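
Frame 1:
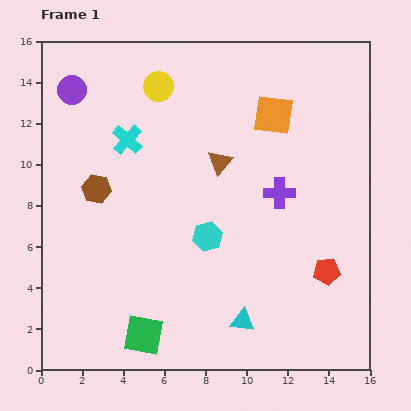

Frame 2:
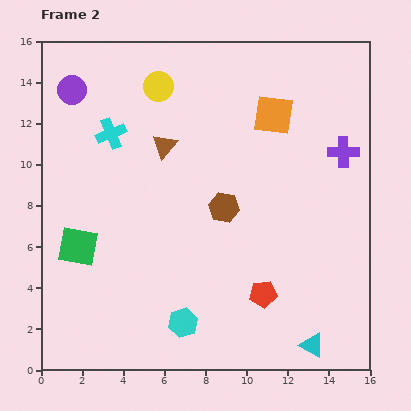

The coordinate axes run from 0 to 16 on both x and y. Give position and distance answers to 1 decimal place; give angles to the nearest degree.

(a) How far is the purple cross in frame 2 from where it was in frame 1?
3.7

The purple cross moved from (11.6, 8.6) to (14.7, 10.6), a distance of √(3.1² + 2.0²) ≈ 3.7.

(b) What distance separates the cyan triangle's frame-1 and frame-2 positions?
3.6

The cyan triangle moved from (9.8, 2.4) to (13.2, 1.2), a distance of √(3.4² + 1.2²) ≈ 3.6.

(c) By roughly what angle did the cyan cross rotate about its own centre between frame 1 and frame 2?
25° clockwise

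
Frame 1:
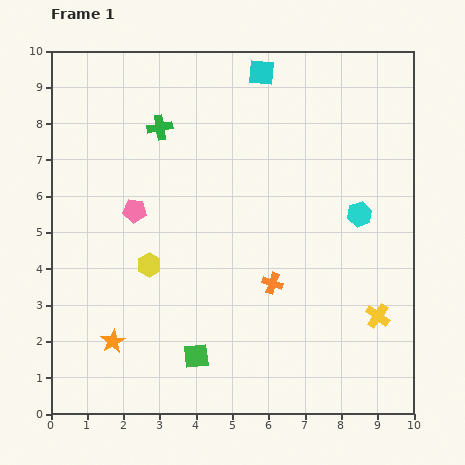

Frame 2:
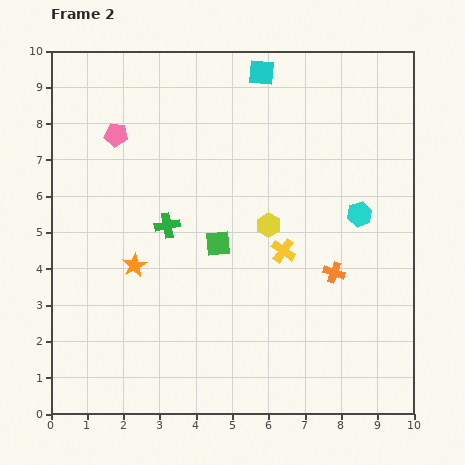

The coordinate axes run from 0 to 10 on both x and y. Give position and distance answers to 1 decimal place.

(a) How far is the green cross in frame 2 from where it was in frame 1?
2.7

The green cross moved from (3.0, 7.9) to (3.2, 5.2), a distance of √(0.2² + 2.7²) ≈ 2.7.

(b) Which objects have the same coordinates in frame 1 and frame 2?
the cyan hexagon, the cyan square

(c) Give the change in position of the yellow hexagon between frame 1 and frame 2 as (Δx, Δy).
(3.3, 1.1)

The yellow hexagon was at (2.7, 4.1) in frame 1 and (6.0, 5.2) in frame 2.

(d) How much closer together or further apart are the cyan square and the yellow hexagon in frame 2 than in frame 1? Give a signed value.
-1.9

Distance in frame 1: 6.1. Distance in frame 2: 4.2.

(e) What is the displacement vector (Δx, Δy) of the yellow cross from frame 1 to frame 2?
(-2.6, 1.8)

The yellow cross was at (9.0, 2.7) in frame 1 and (6.4, 4.5) in frame 2.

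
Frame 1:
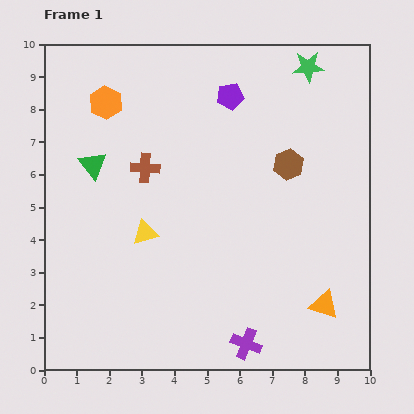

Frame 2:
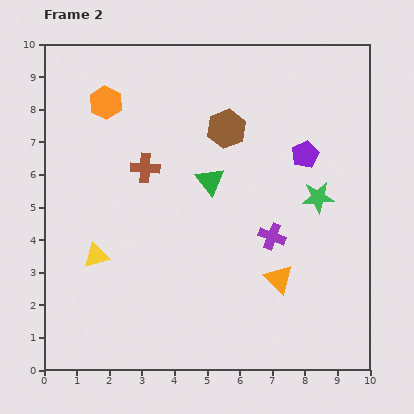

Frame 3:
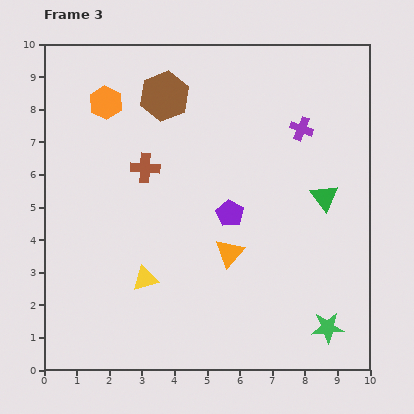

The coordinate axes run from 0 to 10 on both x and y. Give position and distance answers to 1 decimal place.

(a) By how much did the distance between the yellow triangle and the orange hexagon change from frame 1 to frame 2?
+0.5

Distance in frame 1: 4.2. Distance in frame 2: 4.7.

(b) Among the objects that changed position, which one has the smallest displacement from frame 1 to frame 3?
the yellow triangle

(moved 1.4)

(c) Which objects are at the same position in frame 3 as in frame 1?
the brown cross, the orange hexagon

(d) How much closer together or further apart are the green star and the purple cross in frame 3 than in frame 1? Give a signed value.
-2.5

Distance in frame 1: 8.7. Distance in frame 3: 6.2.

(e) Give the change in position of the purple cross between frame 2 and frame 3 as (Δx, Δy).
(0.9, 3.3)

The purple cross was at (7.0, 4.1) in frame 2 and (7.9, 7.4) in frame 3.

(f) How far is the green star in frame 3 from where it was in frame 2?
4.0

The green star moved from (8.4, 5.3) to (8.7, 1.3), a distance of √(0.3² + 4.0²) ≈ 4.0.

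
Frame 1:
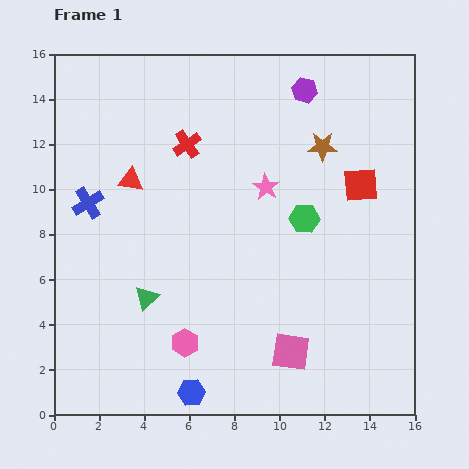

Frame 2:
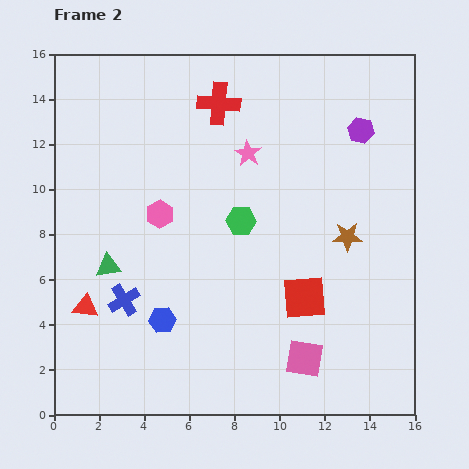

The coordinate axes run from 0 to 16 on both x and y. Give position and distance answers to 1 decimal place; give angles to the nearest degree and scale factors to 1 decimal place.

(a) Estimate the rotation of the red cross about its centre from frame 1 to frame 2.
39° clockwise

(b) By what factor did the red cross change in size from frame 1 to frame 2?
1.5×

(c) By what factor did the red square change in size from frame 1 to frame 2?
1.3×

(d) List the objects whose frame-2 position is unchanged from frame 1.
none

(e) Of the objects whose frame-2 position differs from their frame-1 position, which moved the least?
the pink square

(moved 0.7)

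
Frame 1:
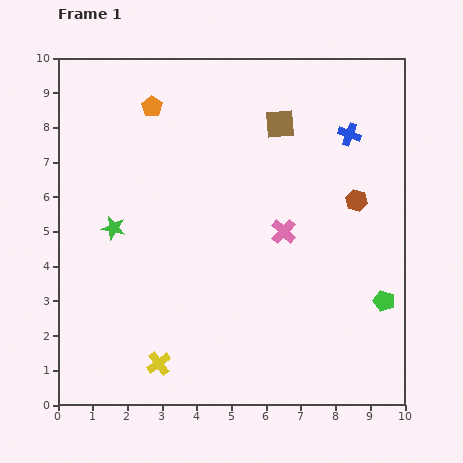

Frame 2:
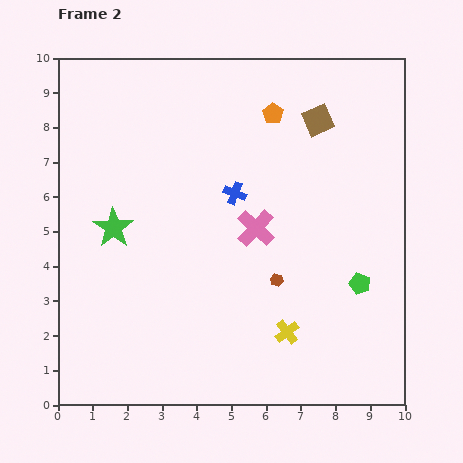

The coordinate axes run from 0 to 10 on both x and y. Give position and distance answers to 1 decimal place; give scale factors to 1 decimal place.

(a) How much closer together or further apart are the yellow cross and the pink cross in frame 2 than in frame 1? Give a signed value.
-2.1

Distance in frame 1: 5.2. Distance in frame 2: 3.1.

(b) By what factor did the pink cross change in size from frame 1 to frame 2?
1.5×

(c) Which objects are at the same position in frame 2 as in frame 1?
the green star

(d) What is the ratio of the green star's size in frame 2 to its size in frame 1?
1.7×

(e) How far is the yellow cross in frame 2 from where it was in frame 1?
3.8

The yellow cross moved from (2.9, 1.2) to (6.6, 2.1), a distance of √(3.7² + 0.9²) ≈ 3.8.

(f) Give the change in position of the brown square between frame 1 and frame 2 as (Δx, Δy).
(1.1, 0.1)

The brown square was at (6.4, 8.1) in frame 1 and (7.5, 8.2) in frame 2.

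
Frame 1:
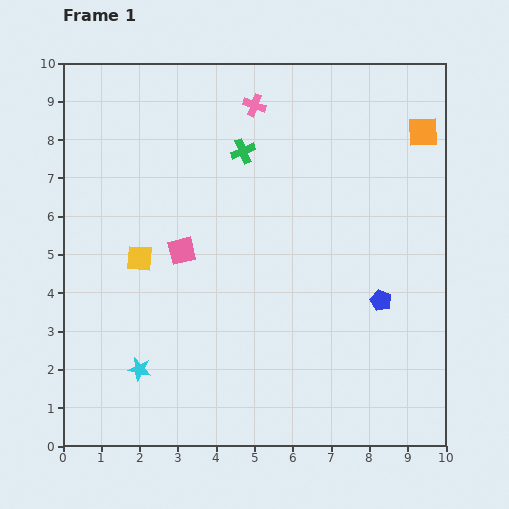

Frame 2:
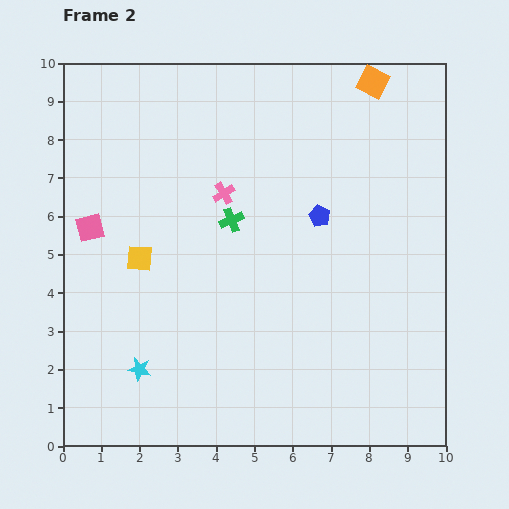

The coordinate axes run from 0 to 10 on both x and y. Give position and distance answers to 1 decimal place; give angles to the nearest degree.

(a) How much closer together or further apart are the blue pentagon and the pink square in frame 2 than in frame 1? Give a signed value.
+0.6

Distance in frame 1: 5.4. Distance in frame 2: 6.0.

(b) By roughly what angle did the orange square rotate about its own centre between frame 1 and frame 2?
30° clockwise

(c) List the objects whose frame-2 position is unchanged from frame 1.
the cyan star, the yellow square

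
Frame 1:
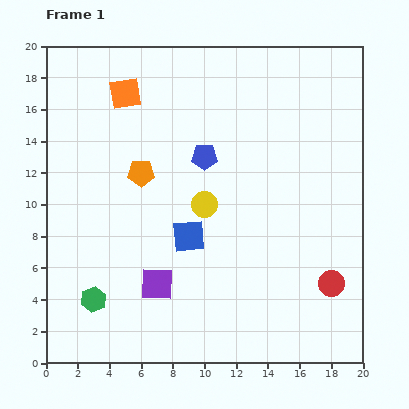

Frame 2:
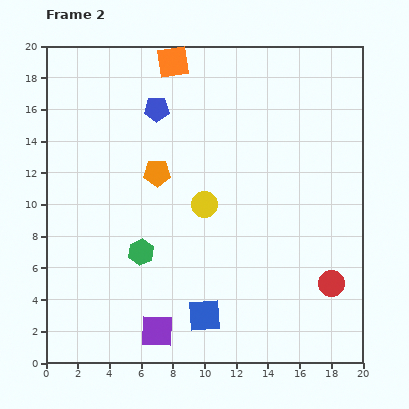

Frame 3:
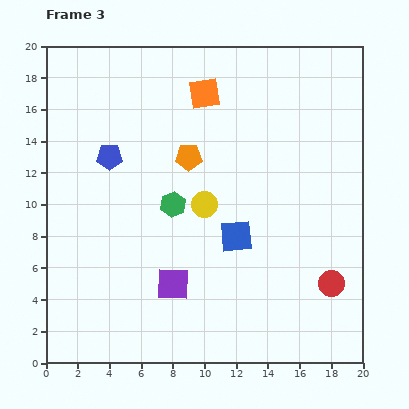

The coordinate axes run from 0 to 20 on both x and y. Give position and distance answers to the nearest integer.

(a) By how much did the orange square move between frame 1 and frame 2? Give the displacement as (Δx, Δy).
(3, 2)

The orange square was at (5, 17) in frame 1 and (8, 19) in frame 2.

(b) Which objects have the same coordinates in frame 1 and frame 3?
the red circle, the yellow circle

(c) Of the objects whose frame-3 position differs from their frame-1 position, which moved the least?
the purple square

(moved 1)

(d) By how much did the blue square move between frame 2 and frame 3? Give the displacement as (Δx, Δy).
(2, 5)

The blue square was at (10, 3) in frame 2 and (12, 8) in frame 3.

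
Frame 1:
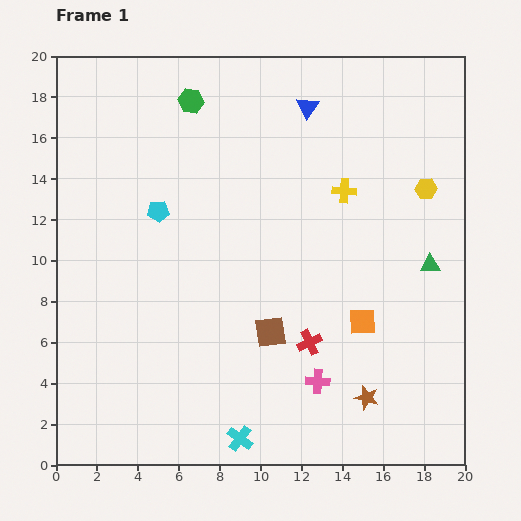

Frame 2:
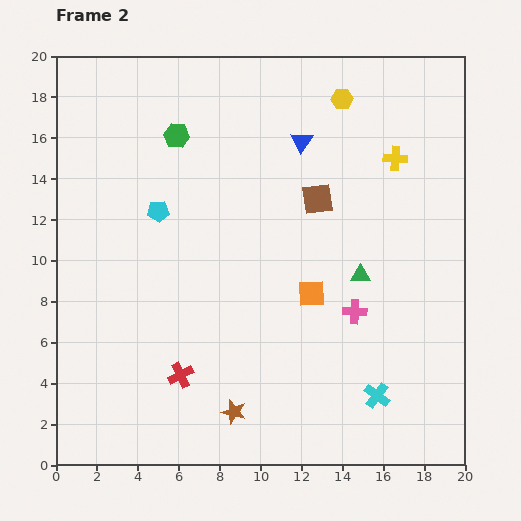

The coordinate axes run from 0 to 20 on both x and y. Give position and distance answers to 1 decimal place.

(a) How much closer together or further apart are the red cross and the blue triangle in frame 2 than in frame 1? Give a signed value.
+1.3

Distance in frame 1: 11.5. Distance in frame 2: 12.8.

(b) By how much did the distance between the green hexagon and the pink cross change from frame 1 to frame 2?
-2.8

Distance in frame 1: 15.0. Distance in frame 2: 12.2.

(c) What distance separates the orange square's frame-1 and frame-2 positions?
2.9

The orange square moved from (15.0, 7.0) to (12.5, 8.4), a distance of √(2.5² + 1.4²) ≈ 2.9.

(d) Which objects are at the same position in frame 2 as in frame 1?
the cyan pentagon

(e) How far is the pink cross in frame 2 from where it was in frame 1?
3.8

The pink cross moved from (12.8, 4.1) to (14.6, 7.5), a distance of √(1.8² + 3.4²) ≈ 3.8.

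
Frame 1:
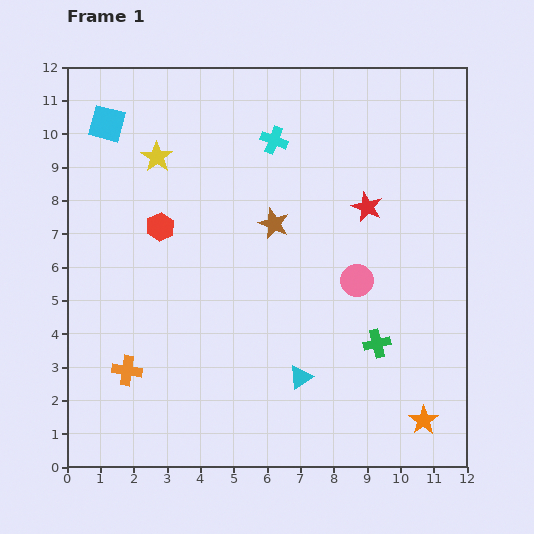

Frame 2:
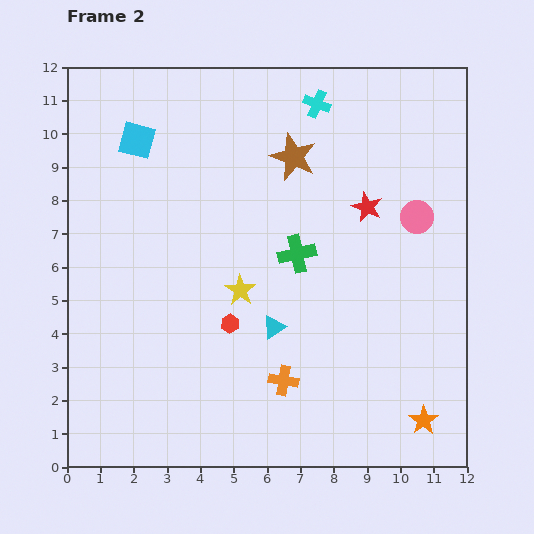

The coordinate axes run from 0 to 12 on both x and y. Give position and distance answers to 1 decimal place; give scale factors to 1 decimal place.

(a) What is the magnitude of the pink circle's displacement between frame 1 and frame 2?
2.6

The pink circle moved from (8.7, 5.6) to (10.5, 7.5), a distance of √(1.8² + 1.9²) ≈ 2.6.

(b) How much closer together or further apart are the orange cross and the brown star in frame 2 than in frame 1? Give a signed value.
+0.5

Distance in frame 1: 6.2. Distance in frame 2: 6.7.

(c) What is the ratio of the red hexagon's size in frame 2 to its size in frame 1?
0.7×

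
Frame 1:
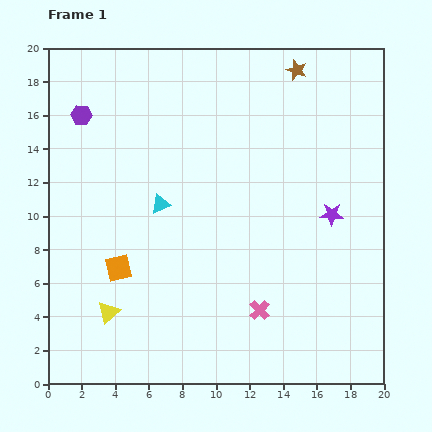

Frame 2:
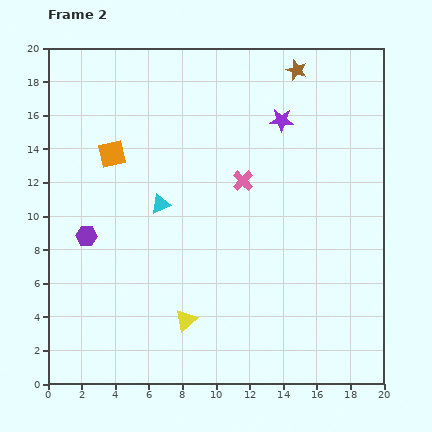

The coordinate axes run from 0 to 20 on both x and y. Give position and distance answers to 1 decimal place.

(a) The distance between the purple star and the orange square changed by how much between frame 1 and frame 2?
-2.8

Distance in frame 1: 13.1. Distance in frame 2: 10.3.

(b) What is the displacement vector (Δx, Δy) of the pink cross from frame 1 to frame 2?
(-1.0, 7.7)

The pink cross was at (12.6, 4.4) in frame 1 and (11.6, 12.1) in frame 2.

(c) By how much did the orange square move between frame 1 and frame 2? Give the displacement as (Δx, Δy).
(-0.4, 6.8)

The orange square was at (4.2, 6.9) in frame 1 and (3.8, 13.7) in frame 2.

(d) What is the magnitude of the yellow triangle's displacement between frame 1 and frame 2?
4.6

The yellow triangle moved from (3.6, 4.3) to (8.2, 3.8), a distance of √(4.6² + 0.5²) ≈ 4.6.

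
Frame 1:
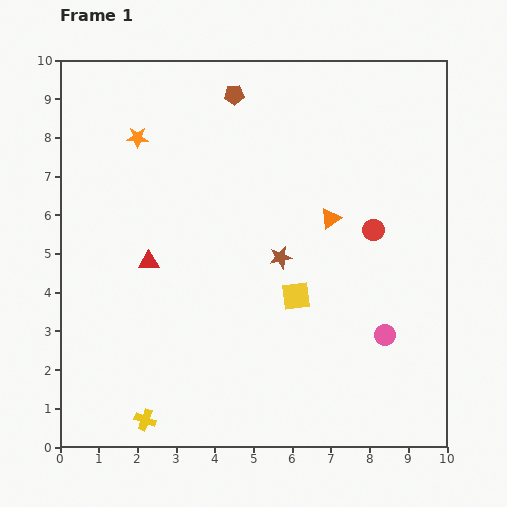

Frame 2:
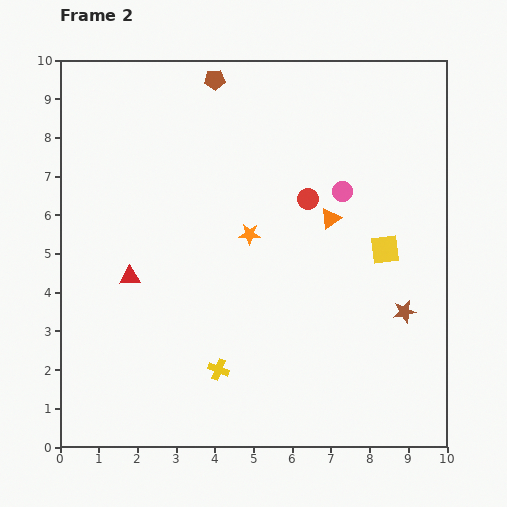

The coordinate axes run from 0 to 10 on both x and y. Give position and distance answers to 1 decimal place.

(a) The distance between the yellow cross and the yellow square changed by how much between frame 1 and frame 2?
+0.3

Distance in frame 1: 5.0. Distance in frame 2: 5.3.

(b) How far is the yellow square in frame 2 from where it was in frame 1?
2.6

The yellow square moved from (6.1, 3.9) to (8.4, 5.1), a distance of √(2.3² + 1.2²) ≈ 2.6.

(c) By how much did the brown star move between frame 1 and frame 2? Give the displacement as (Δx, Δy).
(3.2, -1.4)

The brown star was at (5.7, 4.9) in frame 1 and (8.9, 3.5) in frame 2.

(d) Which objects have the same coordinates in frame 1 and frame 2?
the orange triangle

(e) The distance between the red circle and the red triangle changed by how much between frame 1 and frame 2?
-0.9

Distance in frame 1: 5.9. Distance in frame 2: 5.0.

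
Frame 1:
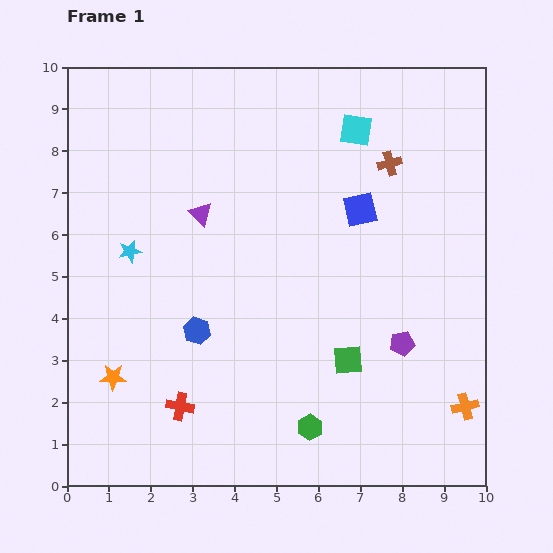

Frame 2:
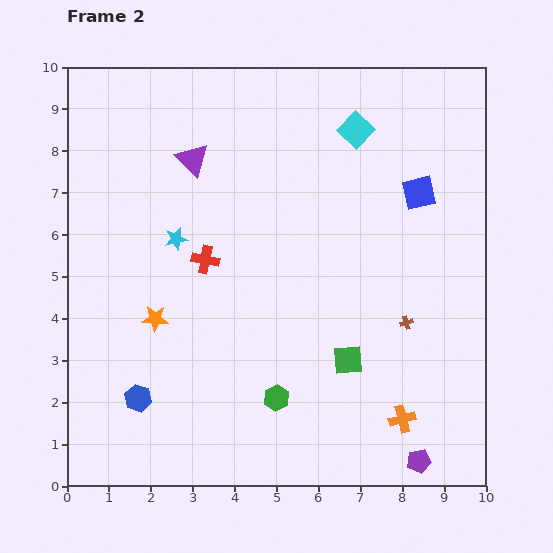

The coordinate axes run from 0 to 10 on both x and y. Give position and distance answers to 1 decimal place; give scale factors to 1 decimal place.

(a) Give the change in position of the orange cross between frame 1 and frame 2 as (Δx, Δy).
(-1.5, -0.3)

The orange cross was at (9.5, 1.9) in frame 1 and (8.0, 1.6) in frame 2.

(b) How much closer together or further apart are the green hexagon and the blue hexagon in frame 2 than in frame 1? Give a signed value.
-0.2

Distance in frame 1: 3.5. Distance in frame 2: 3.3.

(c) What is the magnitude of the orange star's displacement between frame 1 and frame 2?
1.7

The orange star moved from (1.1, 2.6) to (2.1, 4.0), a distance of √(1.0² + 1.4²) ≈ 1.7.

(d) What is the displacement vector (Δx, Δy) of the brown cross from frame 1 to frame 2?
(0.4, -3.8)

The brown cross was at (7.7, 7.7) in frame 1 and (8.1, 3.9) in frame 2.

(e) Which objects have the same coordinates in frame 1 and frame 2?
the green square, the cyan square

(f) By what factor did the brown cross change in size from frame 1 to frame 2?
0.6×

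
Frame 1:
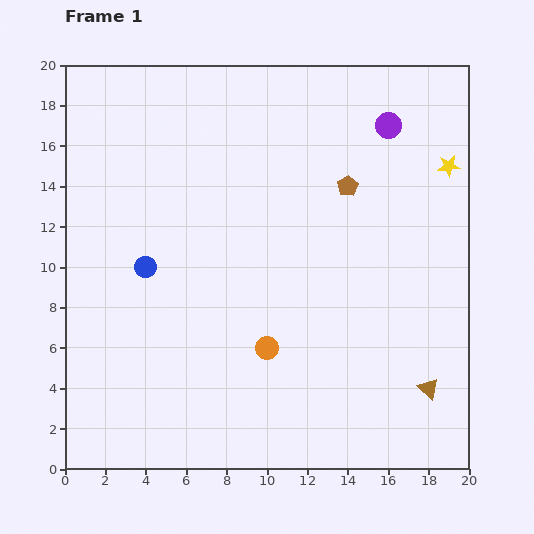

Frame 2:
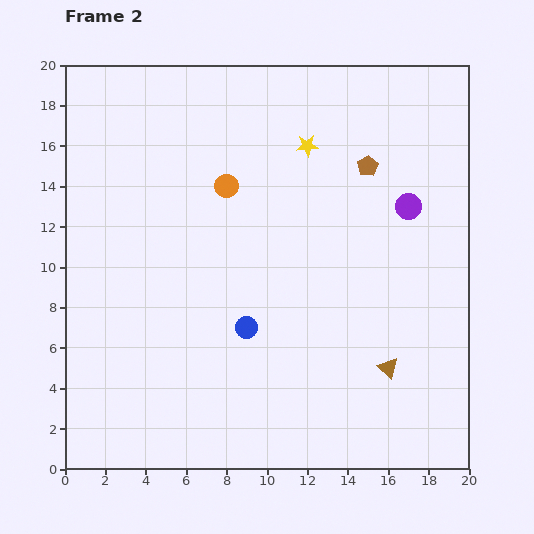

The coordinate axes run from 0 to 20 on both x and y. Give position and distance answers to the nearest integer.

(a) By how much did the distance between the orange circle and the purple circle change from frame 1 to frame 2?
-4

Distance in frame 1: 13. Distance in frame 2: 9.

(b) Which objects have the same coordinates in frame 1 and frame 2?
none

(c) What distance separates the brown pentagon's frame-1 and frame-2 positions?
1

The brown pentagon moved from (14, 14) to (15, 15), a distance of √(1² + 1²) ≈ 1.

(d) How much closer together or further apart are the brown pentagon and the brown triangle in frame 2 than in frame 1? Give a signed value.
-1

Distance in frame 1: 11. Distance in frame 2: 10.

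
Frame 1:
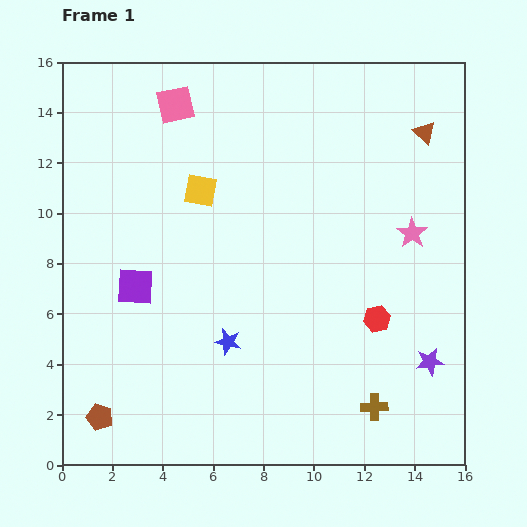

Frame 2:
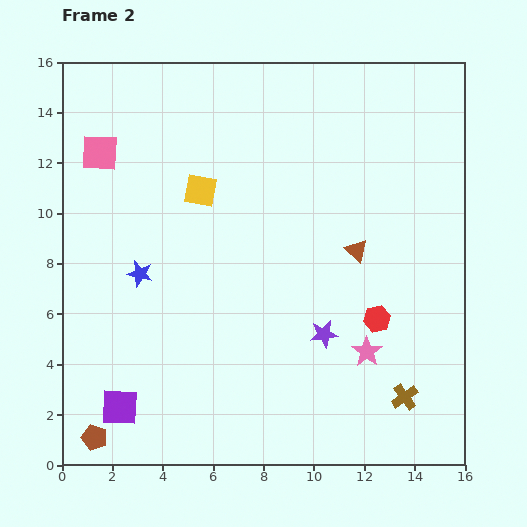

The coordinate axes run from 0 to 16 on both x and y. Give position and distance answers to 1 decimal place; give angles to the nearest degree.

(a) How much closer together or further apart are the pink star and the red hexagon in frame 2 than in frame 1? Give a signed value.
-2.3

Distance in frame 1: 3.7. Distance in frame 2: 1.4.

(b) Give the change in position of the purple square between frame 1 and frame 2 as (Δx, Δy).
(-0.6, -4.8)

The purple square was at (2.9, 7.1) in frame 1 and (2.3, 2.3) in frame 2.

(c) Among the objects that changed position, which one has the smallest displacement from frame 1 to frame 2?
the brown pentagon

(moved 0.8)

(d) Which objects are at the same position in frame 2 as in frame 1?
the red hexagon, the yellow square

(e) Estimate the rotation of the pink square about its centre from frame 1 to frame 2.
15° clockwise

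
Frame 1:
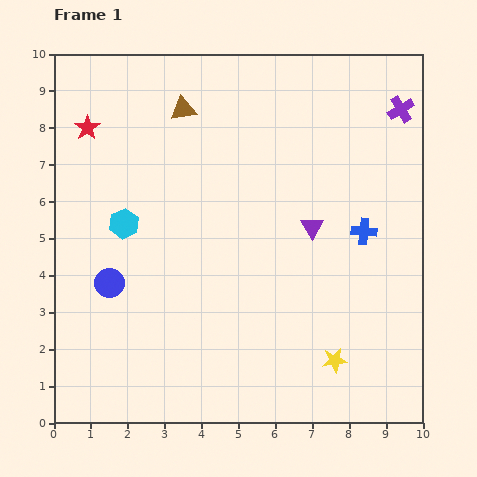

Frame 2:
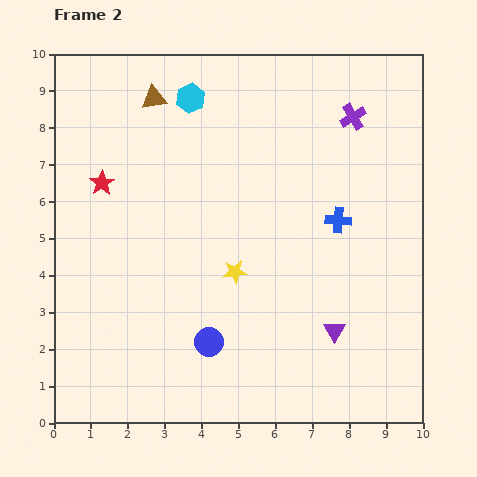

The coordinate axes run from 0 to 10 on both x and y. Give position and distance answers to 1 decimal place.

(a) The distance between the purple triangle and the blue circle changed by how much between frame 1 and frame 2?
-2.3

Distance in frame 1: 5.7. Distance in frame 2: 3.4.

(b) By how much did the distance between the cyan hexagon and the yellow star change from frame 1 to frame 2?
-1.9

Distance in frame 1: 6.8. Distance in frame 2: 4.9.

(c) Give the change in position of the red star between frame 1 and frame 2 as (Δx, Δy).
(0.4, -1.5)

The red star was at (0.9, 8.0) in frame 1 and (1.3, 6.5) in frame 2.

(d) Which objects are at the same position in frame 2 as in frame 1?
none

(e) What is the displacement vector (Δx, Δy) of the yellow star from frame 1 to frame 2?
(-2.7, 2.4)

The yellow star was at (7.6, 1.7) in frame 1 and (4.9, 4.1) in frame 2.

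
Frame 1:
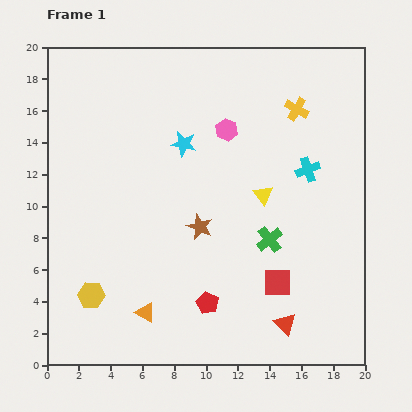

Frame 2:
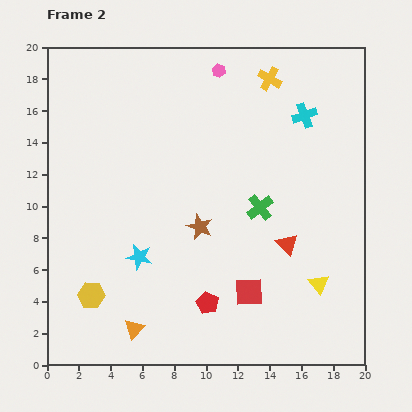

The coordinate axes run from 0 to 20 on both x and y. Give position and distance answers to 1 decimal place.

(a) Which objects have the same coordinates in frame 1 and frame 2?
the yellow hexagon, the brown star, the red pentagon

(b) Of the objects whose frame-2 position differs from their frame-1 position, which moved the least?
the orange triangle

(moved 1.2)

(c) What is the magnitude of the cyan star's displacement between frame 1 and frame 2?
7.6

The cyan star moved from (8.6, 13.9) to (5.8, 6.8), a distance of √(2.8² + 7.1²) ≈ 7.6.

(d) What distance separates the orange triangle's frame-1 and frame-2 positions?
1.2

The orange triangle moved from (6.2, 3.3) to (5.5, 2.3), a distance of √(0.7² + 1.0²) ≈ 1.2.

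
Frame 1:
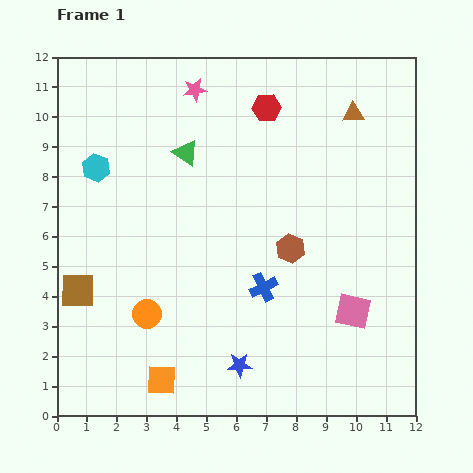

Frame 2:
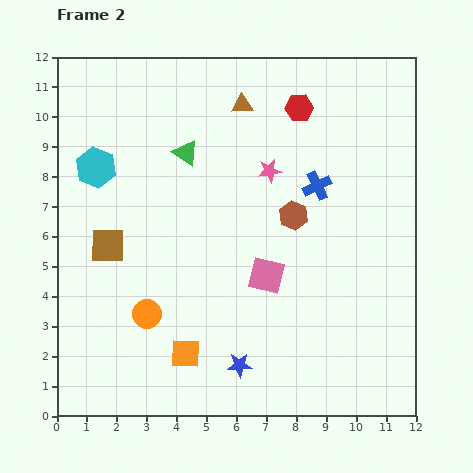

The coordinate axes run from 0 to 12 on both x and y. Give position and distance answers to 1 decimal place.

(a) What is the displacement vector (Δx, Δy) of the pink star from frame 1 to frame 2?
(2.5, -2.7)

The pink star was at (4.6, 10.9) in frame 1 and (7.1, 8.2) in frame 2.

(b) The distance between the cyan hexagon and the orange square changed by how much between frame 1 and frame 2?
-0.5

Distance in frame 1: 7.4. Distance in frame 2: 6.9.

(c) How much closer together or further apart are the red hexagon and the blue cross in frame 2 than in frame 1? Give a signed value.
-3.3

Distance in frame 1: 6.0. Distance in frame 2: 2.7.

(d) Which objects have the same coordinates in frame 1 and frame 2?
the blue star, the cyan hexagon, the green triangle, the orange circle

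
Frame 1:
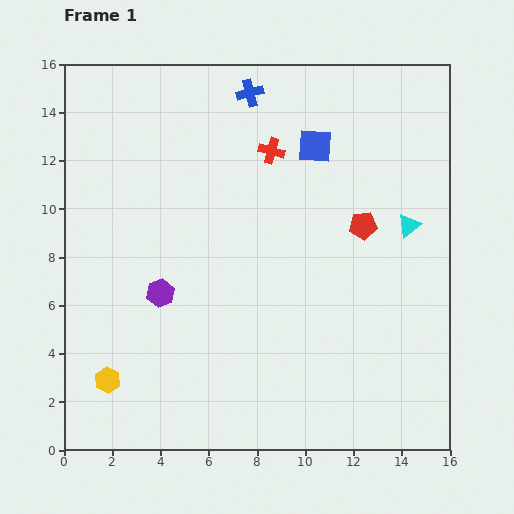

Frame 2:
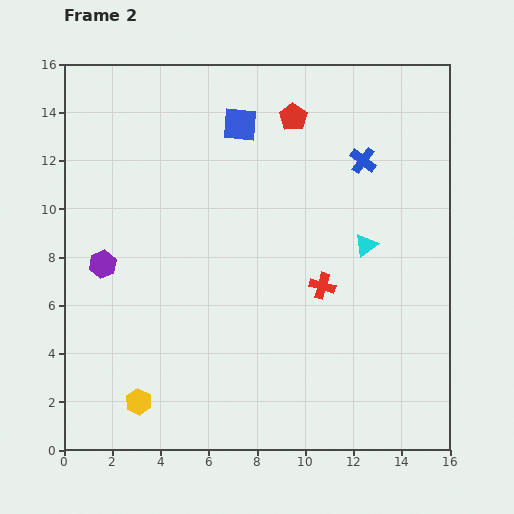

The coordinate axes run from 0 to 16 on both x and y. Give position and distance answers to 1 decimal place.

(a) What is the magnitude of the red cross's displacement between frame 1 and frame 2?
6.0

The red cross moved from (8.6, 12.4) to (10.7, 6.8), a distance of √(2.1² + 5.6²) ≈ 6.0.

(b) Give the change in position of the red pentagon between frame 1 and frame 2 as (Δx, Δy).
(-2.9, 4.5)

The red pentagon was at (12.4, 9.3) in frame 1 and (9.5, 13.8) in frame 2.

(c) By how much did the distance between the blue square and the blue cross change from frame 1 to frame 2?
+1.8

Distance in frame 1: 3.5. Distance in frame 2: 5.3.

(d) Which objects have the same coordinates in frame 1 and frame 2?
none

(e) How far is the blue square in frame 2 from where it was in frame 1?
3.2

The blue square moved from (10.4, 12.6) to (7.3, 13.5), a distance of √(3.1² + 0.9²) ≈ 3.2.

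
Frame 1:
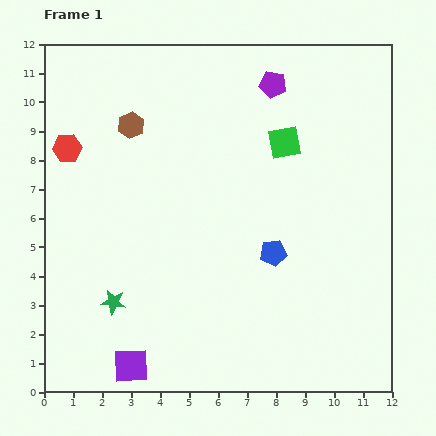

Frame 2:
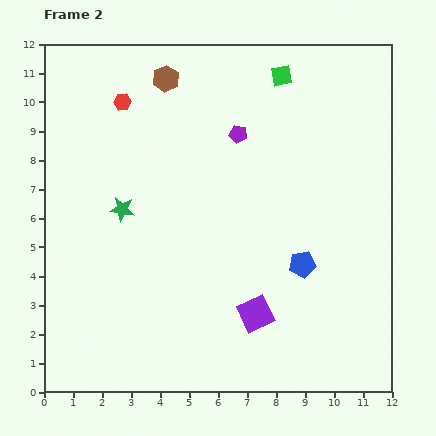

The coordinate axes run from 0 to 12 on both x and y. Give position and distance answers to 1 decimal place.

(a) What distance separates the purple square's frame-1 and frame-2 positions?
4.7

The purple square moved from (3.0, 0.9) to (7.3, 2.7), a distance of √(4.3² + 1.8²) ≈ 4.7.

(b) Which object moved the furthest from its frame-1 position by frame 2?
the purple square

(moved 4.7; next 3.2)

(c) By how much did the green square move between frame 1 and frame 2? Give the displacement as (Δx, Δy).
(-0.1, 2.3)

The green square was at (8.3, 8.6) in frame 1 and (8.2, 10.9) in frame 2.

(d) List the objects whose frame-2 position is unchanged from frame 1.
none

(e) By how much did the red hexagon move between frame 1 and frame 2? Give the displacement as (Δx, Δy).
(1.9, 1.6)

The red hexagon was at (0.8, 8.4) in frame 1 and (2.7, 10.0) in frame 2.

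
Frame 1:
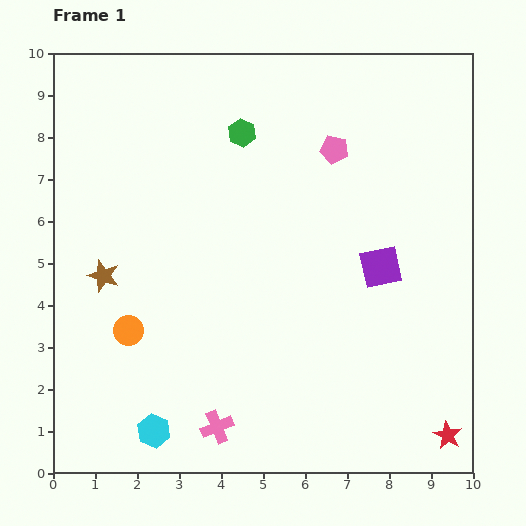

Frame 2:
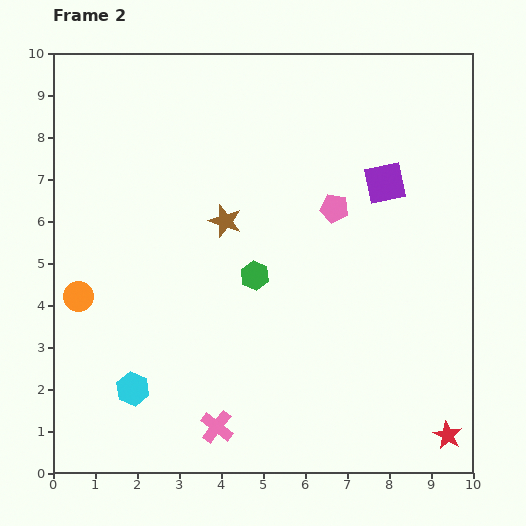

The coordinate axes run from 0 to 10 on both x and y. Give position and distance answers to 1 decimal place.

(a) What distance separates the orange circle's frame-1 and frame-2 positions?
1.4

The orange circle moved from (1.8, 3.4) to (0.6, 4.2), a distance of √(1.2² + 0.8²) ≈ 1.4.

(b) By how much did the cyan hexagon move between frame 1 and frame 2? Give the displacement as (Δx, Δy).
(-0.5, 1.0)

The cyan hexagon was at (2.4, 1.0) in frame 1 and (1.9, 2.0) in frame 2.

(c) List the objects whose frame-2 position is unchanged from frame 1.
the red star, the pink cross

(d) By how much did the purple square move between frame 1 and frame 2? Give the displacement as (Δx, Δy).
(0.1, 2.0)

The purple square was at (7.8, 4.9) in frame 1 and (7.9, 6.9) in frame 2.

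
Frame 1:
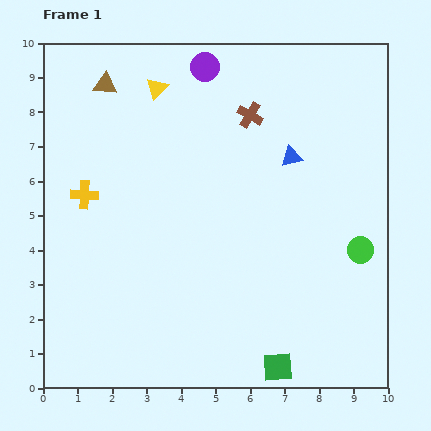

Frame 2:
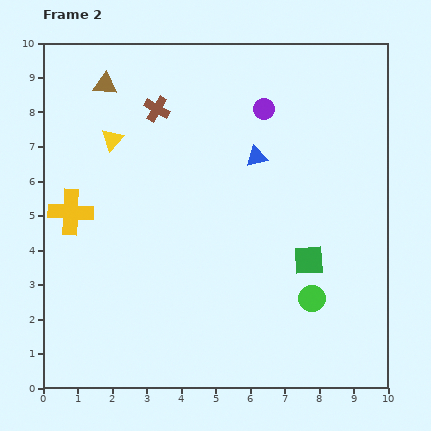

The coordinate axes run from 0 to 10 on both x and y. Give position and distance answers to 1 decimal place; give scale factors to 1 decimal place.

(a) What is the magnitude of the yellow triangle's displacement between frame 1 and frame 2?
2.0

The yellow triangle moved from (3.3, 8.7) to (2.0, 7.2), a distance of √(1.3² + 1.5²) ≈ 2.0.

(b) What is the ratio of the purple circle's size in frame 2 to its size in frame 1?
0.7×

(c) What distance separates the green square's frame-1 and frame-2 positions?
3.2

The green square moved from (6.8, 0.6) to (7.7, 3.7), a distance of √(0.9² + 3.1²) ≈ 3.2.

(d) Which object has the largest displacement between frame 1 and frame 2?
the green square

(moved 3.2; next 2.7)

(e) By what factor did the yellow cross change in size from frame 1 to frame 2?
1.6×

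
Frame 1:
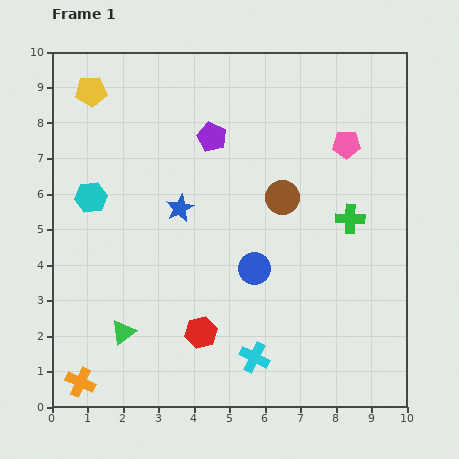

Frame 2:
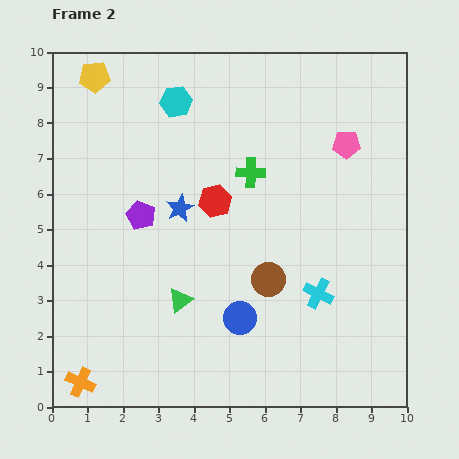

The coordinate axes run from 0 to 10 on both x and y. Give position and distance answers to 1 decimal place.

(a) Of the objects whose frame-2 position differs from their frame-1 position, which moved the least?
the yellow pentagon

(moved 0.4)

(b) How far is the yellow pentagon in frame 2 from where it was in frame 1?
0.4

The yellow pentagon moved from (1.1, 8.9) to (1.2, 9.3), a distance of √(0.1² + 0.4²) ≈ 0.4.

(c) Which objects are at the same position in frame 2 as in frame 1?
the pink pentagon, the orange cross, the blue star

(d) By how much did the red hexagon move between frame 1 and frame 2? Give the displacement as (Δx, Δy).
(0.4, 3.7)

The red hexagon was at (4.2, 2.1) in frame 1 and (4.6, 5.8) in frame 2.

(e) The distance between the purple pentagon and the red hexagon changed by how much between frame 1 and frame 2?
-3.4

Distance in frame 1: 5.5. Distance in frame 2: 2.1.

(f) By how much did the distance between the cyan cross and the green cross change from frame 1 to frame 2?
-0.8

Distance in frame 1: 4.7. Distance in frame 2: 3.9.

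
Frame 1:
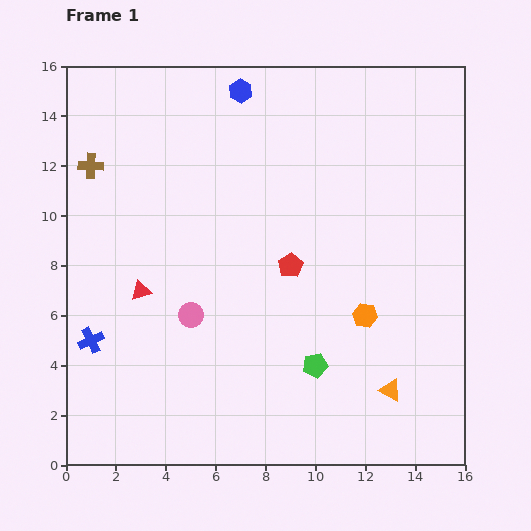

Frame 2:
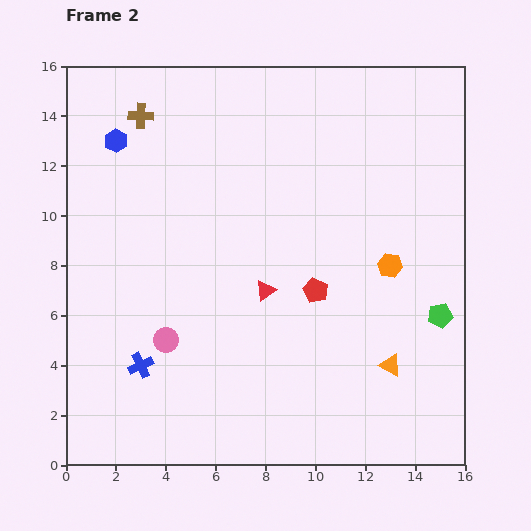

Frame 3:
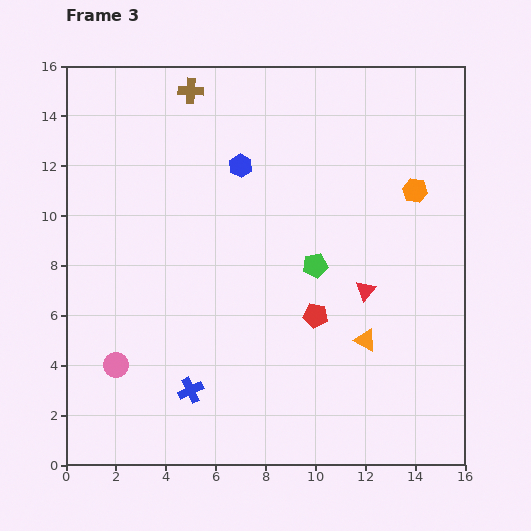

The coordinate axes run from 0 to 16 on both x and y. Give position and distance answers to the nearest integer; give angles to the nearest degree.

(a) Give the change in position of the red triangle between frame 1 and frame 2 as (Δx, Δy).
(5, 0)

The red triangle was at (3, 7) in frame 1 and (8, 7) in frame 2.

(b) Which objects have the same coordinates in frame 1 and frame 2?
none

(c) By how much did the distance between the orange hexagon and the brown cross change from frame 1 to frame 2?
-1

Distance in frame 1: 13. Distance in frame 2: 12.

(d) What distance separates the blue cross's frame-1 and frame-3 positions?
4

The blue cross moved from (1, 5) to (5, 3), a distance of √(4² + 2²) ≈ 4.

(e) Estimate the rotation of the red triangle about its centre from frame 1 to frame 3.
33° counter-clockwise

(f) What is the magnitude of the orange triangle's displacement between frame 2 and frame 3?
1

The orange triangle moved from (13, 4) to (12, 5), a distance of √(1² + 1²) ≈ 1.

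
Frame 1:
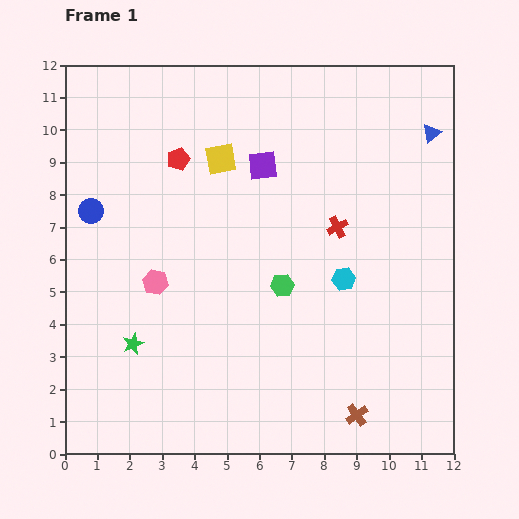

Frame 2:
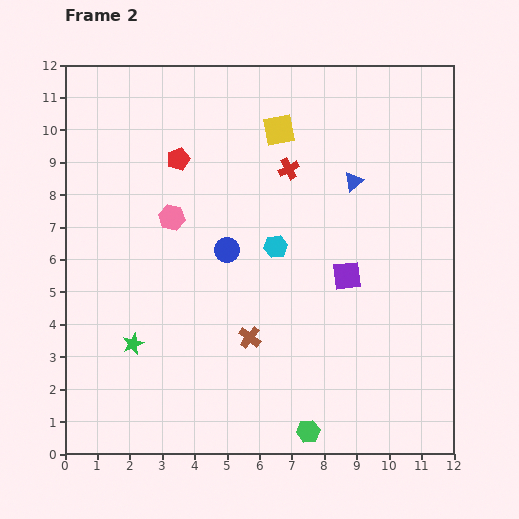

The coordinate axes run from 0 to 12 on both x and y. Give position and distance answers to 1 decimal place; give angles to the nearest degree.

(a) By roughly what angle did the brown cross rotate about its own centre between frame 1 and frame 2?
17° counter-clockwise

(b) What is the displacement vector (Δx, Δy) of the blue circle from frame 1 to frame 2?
(4.2, -1.2)

The blue circle was at (0.8, 7.5) in frame 1 and (5.0, 6.3) in frame 2.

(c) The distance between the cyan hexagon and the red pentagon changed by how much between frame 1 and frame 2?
-2.3

Distance in frame 1: 6.3. Distance in frame 2: 4.0.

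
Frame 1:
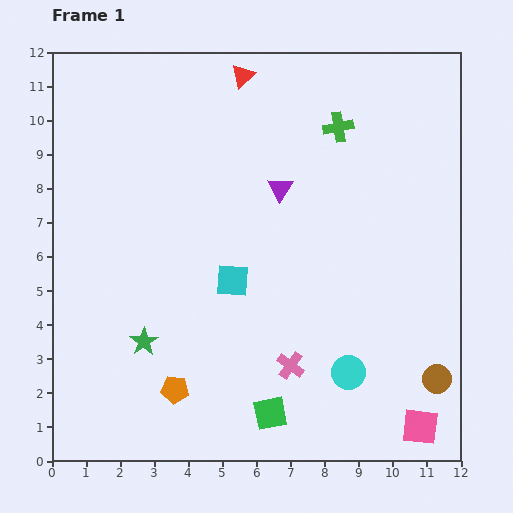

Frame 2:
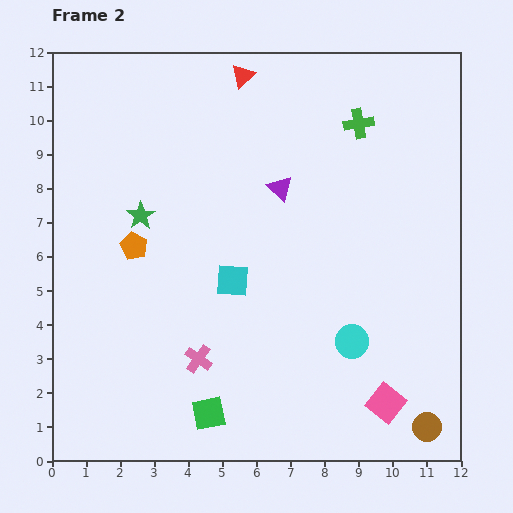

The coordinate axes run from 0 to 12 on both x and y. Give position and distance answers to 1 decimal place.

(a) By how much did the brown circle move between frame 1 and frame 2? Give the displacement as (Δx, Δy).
(-0.3, -1.4)

The brown circle was at (11.3, 2.4) in frame 1 and (11.0, 1.0) in frame 2.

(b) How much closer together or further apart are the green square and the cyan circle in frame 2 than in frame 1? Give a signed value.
+2.1

Distance in frame 1: 2.6. Distance in frame 2: 4.7.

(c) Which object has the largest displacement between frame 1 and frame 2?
the orange pentagon

(moved 4.4; next 3.7)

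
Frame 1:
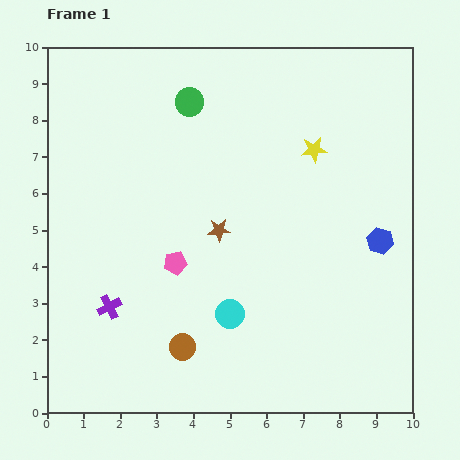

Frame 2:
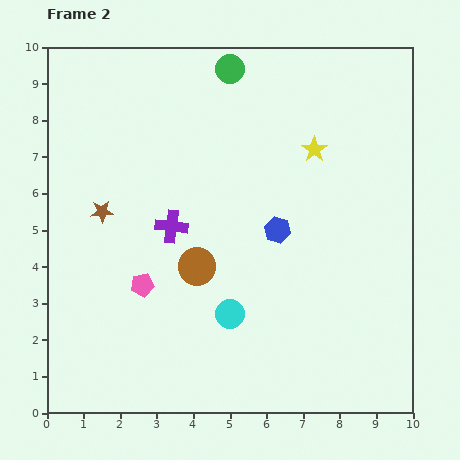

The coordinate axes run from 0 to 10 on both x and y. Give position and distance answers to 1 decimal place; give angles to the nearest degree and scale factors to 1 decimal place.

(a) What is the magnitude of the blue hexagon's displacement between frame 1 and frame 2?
2.8

The blue hexagon moved from (9.1, 4.7) to (6.3, 5.0), a distance of √(2.8² + 0.3²) ≈ 2.8.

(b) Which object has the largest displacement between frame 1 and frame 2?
the brown star

(moved 3.2; next 2.8)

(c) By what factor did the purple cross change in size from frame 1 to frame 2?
1.3×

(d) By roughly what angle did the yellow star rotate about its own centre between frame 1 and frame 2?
29° counter-clockwise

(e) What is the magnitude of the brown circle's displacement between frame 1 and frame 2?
2.2

The brown circle moved from (3.7, 1.8) to (4.1, 4.0), a distance of √(0.4² + 2.2²) ≈ 2.2.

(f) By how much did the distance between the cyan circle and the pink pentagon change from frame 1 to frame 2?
+0.4

Distance in frame 1: 2.1. Distance in frame 2: 2.5.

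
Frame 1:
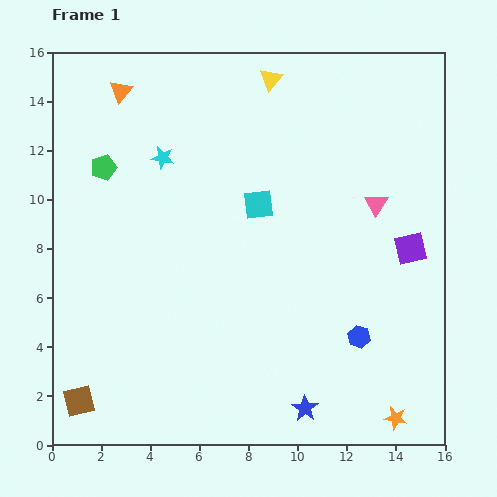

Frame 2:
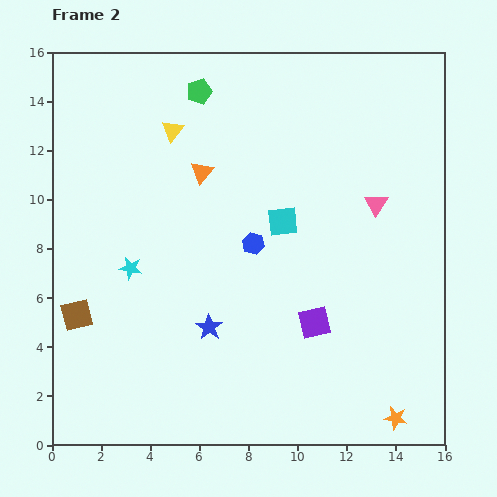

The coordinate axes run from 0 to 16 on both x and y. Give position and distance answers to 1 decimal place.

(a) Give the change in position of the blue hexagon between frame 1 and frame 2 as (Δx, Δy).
(-4.3, 3.8)

The blue hexagon was at (12.5, 4.4) in frame 1 and (8.2, 8.2) in frame 2.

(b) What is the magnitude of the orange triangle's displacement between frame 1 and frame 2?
4.7

The orange triangle moved from (2.8, 14.4) to (6.1, 11.1), a distance of √(3.3² + 3.3²) ≈ 4.7.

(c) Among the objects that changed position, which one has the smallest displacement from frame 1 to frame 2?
the cyan square

(moved 1.2)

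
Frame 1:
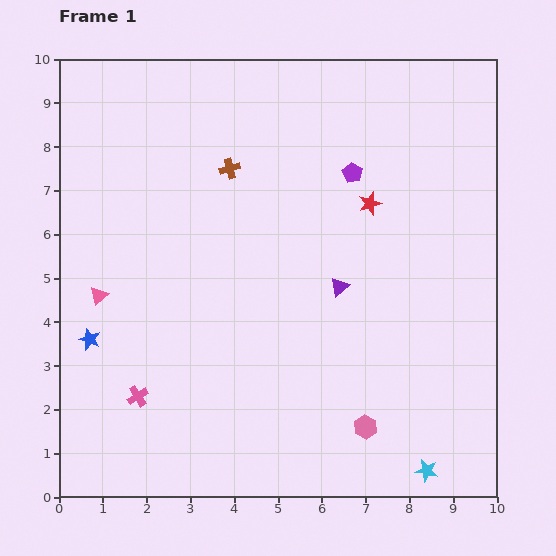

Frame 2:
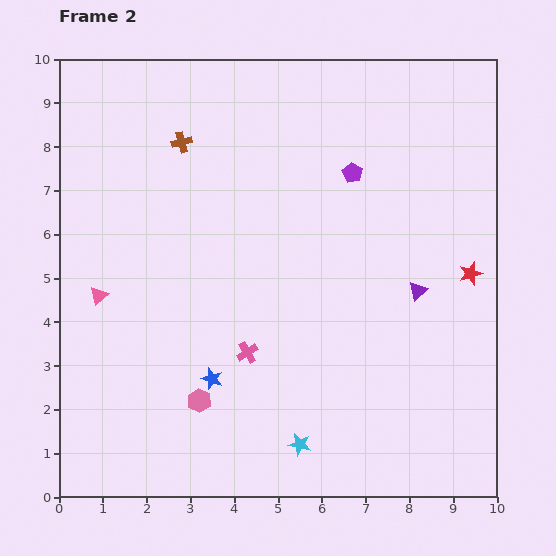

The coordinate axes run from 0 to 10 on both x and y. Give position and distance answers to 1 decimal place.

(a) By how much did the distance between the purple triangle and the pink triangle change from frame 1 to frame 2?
+1.8

Distance in frame 1: 5.5. Distance in frame 2: 7.3.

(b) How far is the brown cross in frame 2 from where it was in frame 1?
1.3

The brown cross moved from (3.9, 7.5) to (2.8, 8.1), a distance of √(1.1² + 0.6²) ≈ 1.3.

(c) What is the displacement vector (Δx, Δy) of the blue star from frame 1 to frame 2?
(2.8, -0.9)

The blue star was at (0.7, 3.6) in frame 1 and (3.5, 2.7) in frame 2.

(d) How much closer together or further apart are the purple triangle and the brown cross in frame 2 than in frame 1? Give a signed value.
+2.7

Distance in frame 1: 3.7. Distance in frame 2: 6.4.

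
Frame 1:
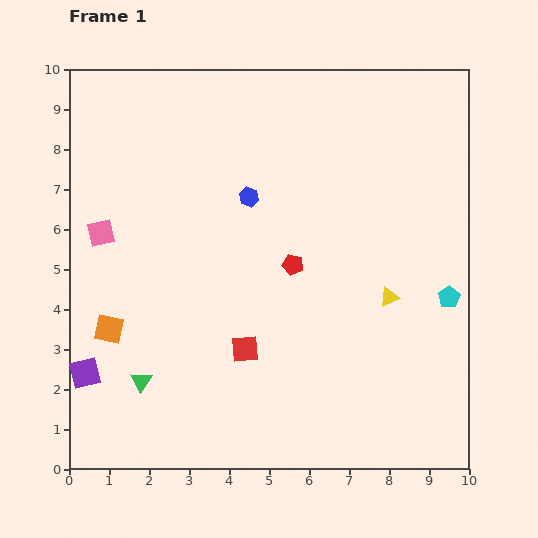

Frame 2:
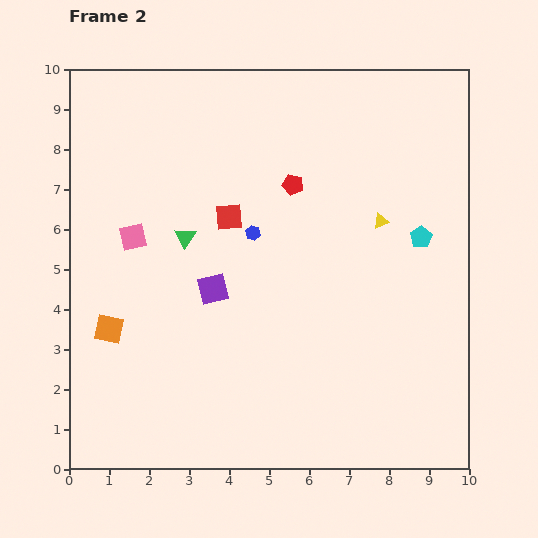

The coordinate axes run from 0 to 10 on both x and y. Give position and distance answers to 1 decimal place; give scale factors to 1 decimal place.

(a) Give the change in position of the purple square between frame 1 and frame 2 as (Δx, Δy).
(3.2, 2.1)

The purple square was at (0.4, 2.4) in frame 1 and (3.6, 4.5) in frame 2.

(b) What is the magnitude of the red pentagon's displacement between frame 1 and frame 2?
2.0

The red pentagon moved from (5.6, 5.1) to (5.6, 7.1), a distance of √(0.0² + 2.0²) ≈ 2.0.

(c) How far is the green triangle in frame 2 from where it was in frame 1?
3.8

The green triangle moved from (1.8, 2.2) to (2.9, 5.8), a distance of √(1.1² + 3.6²) ≈ 3.8.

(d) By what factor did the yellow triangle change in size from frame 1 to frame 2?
0.8×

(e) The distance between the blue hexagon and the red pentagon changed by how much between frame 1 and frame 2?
-0.4

Distance in frame 1: 2.0. Distance in frame 2: 1.6.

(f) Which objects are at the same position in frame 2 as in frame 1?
the orange square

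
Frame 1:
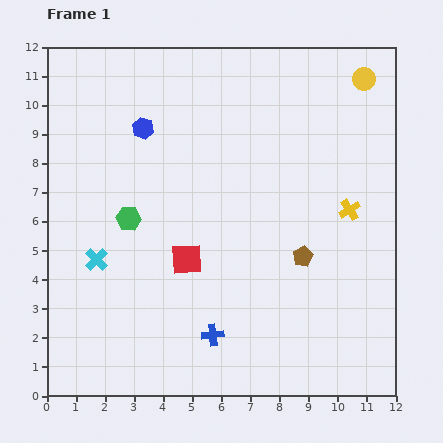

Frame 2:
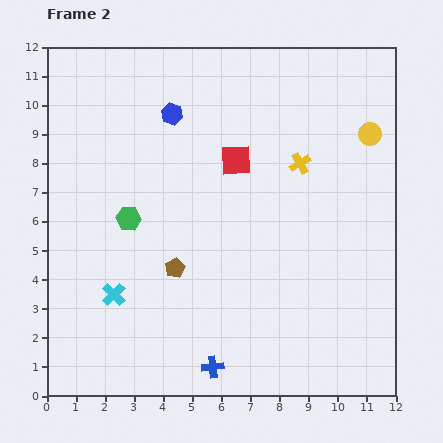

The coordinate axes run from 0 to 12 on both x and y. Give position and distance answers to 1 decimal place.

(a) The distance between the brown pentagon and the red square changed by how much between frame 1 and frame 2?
+0.3

Distance in frame 1: 4.0. Distance in frame 2: 4.3.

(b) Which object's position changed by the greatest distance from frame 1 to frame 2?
the brown pentagon

(moved 4.4; next 3.8)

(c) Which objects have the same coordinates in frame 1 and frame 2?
the green hexagon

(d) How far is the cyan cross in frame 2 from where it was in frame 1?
1.3

The cyan cross moved from (1.7, 4.7) to (2.3, 3.5), a distance of √(0.6² + 1.2²) ≈ 1.3.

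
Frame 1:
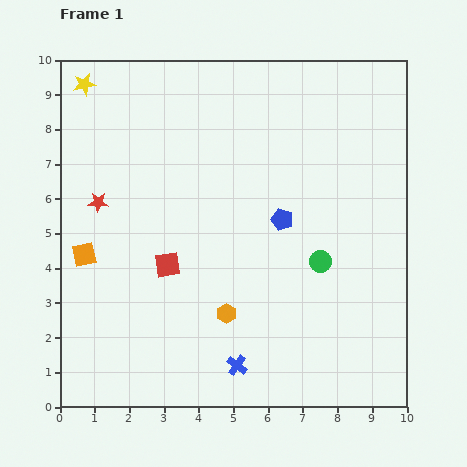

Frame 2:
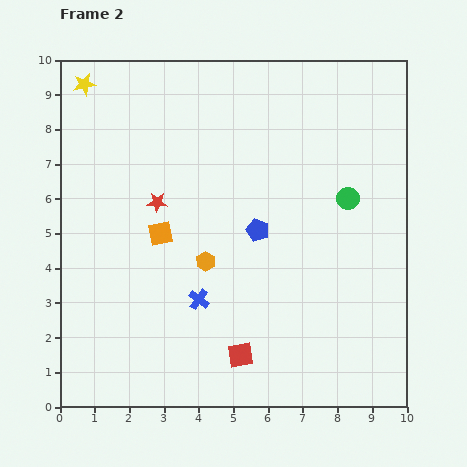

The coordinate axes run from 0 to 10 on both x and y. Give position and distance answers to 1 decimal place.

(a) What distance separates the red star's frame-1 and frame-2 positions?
1.7

The red star moved from (1.1, 5.9) to (2.8, 5.9), a distance of √(1.7² + 0.0²) ≈ 1.7.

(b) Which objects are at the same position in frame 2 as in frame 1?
the yellow star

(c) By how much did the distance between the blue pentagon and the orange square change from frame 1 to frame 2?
-3.0

Distance in frame 1: 5.8. Distance in frame 2: 2.8.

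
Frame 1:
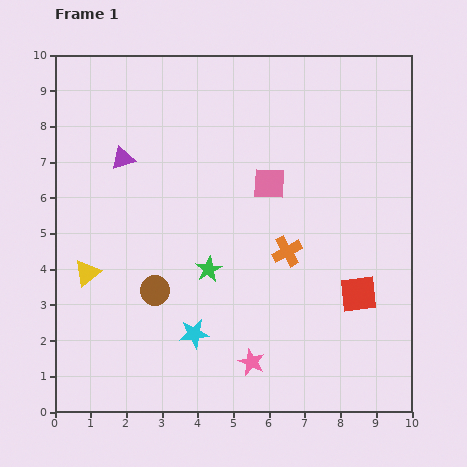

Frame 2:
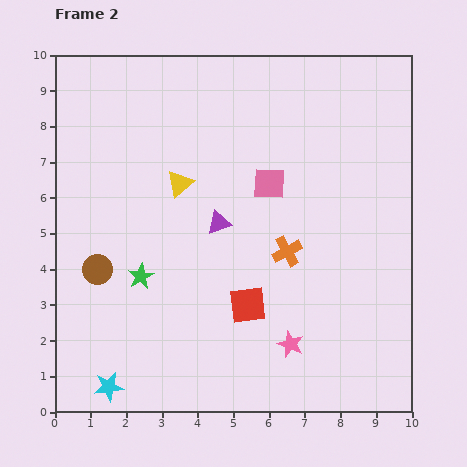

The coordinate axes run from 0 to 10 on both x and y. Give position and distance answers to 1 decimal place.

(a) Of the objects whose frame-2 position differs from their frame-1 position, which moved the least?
the pink star

(moved 1.2)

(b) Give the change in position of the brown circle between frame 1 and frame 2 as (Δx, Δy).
(-1.6, 0.6)

The brown circle was at (2.8, 3.4) in frame 1 and (1.2, 4.0) in frame 2.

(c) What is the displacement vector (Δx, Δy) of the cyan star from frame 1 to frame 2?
(-2.4, -1.5)

The cyan star was at (3.9, 2.2) in frame 1 and (1.5, 0.7) in frame 2.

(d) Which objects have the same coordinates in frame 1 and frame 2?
the pink square, the orange cross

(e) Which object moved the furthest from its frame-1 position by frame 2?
the yellow triangle

(moved 3.6; next 3.2)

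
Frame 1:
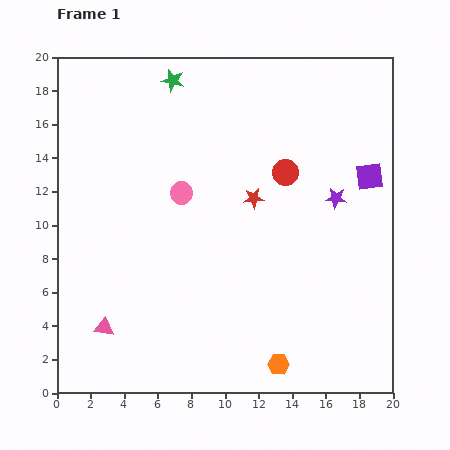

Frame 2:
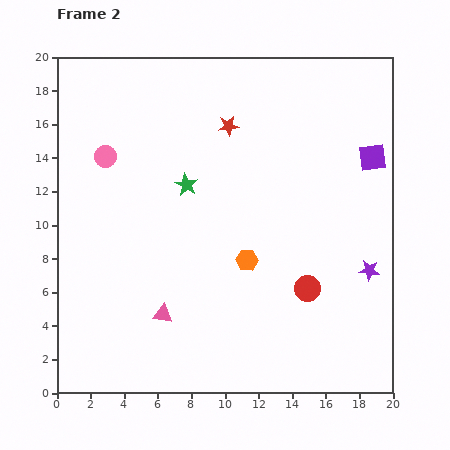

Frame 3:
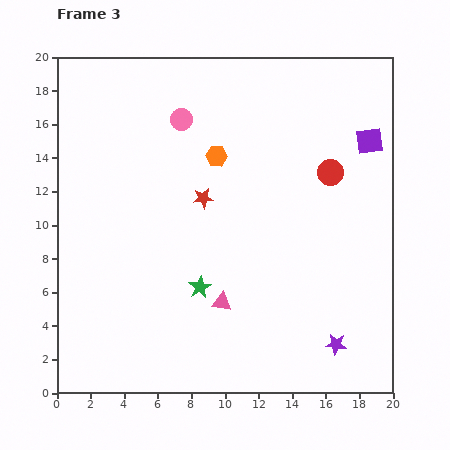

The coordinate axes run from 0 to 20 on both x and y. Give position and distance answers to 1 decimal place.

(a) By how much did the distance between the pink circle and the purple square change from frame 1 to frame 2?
+4.7

Distance in frame 1: 11.2. Distance in frame 2: 15.9.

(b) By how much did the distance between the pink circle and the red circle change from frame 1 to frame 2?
+8.1

Distance in frame 1: 6.3. Distance in frame 2: 14.4.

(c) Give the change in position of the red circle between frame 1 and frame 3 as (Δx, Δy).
(2.7, 0.0)

The red circle was at (13.6, 13.1) in frame 1 and (16.3, 13.1) in frame 3.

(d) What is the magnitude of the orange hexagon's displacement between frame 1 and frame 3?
12.9

The orange hexagon moved from (13.2, 1.7) to (9.5, 14.1), a distance of √(3.7² + 12.4²) ≈ 12.9.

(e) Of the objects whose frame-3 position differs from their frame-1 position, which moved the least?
the purple square

(moved 2.1)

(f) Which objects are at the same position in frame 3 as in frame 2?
none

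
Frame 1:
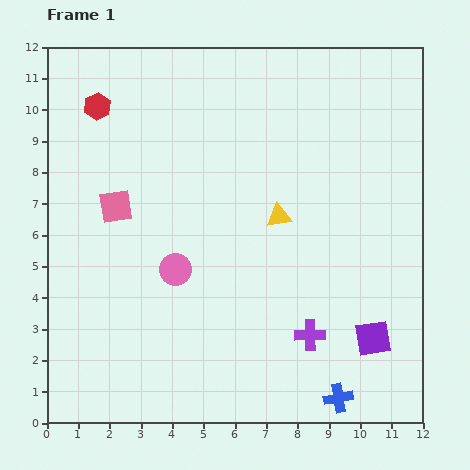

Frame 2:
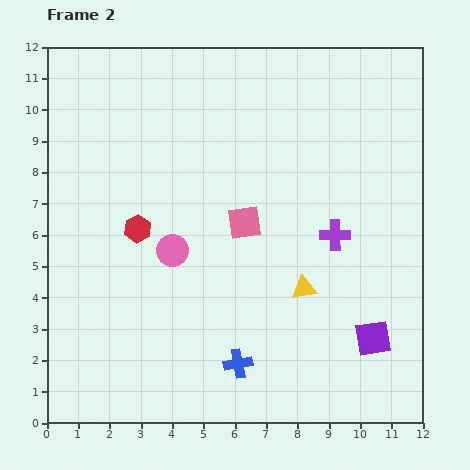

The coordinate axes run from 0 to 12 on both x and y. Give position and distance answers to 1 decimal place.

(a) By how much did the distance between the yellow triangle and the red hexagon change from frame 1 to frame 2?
-1.2

Distance in frame 1: 6.8. Distance in frame 2: 5.6.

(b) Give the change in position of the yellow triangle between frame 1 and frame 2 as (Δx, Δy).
(0.8, -2.3)

The yellow triangle was at (7.4, 6.6) in frame 1 and (8.2, 4.3) in frame 2.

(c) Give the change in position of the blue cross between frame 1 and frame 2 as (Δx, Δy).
(-3.2, 1.1)

The blue cross was at (9.3, 0.8) in frame 1 and (6.1, 1.9) in frame 2.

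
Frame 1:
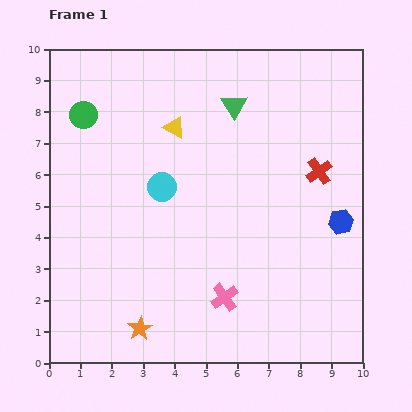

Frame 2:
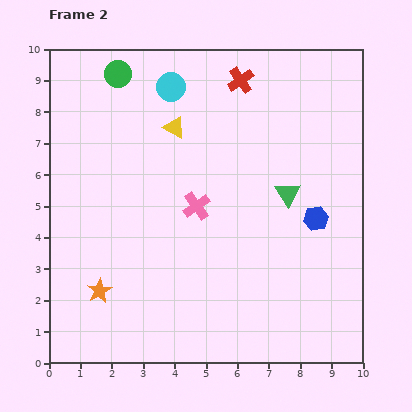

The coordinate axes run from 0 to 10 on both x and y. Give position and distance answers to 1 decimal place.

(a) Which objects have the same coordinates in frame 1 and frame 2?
the yellow triangle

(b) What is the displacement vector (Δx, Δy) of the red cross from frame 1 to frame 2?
(-2.5, 2.9)

The red cross was at (8.6, 6.1) in frame 1 and (6.1, 9.0) in frame 2.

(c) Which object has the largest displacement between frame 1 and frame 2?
the red cross

(moved 3.8; next 3.3)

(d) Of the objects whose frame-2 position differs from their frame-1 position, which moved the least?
the blue hexagon

(moved 0.8)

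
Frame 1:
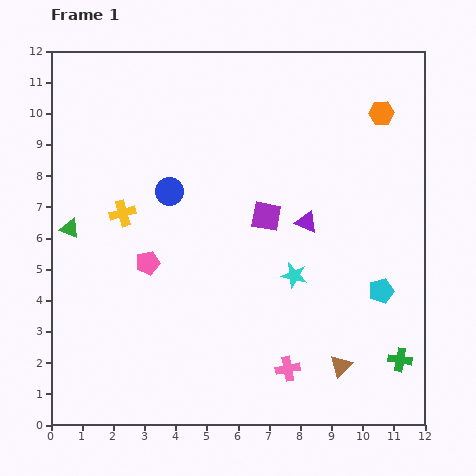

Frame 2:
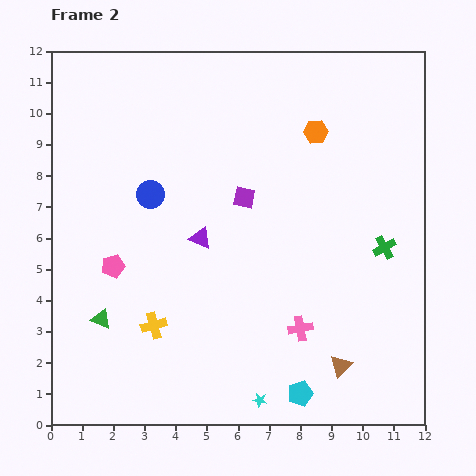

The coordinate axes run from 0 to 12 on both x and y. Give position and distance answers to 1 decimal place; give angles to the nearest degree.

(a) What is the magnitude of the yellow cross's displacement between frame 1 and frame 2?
3.7

The yellow cross moved from (2.3, 6.8) to (3.3, 3.2), a distance of √(1.0² + 3.6²) ≈ 3.7.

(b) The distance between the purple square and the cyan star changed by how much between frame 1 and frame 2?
+4.4

Distance in frame 1: 2.1. Distance in frame 2: 6.5.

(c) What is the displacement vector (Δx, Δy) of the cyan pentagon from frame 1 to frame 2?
(-2.6, -3.3)

The cyan pentagon was at (10.6, 4.3) in frame 1 and (8.0, 1.0) in frame 2.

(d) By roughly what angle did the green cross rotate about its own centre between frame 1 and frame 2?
38° counter-clockwise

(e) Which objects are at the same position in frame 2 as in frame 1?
the brown triangle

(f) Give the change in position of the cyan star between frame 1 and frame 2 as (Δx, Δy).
(-1.1, -4.0)

The cyan star was at (7.8, 4.8) in frame 1 and (6.7, 0.8) in frame 2.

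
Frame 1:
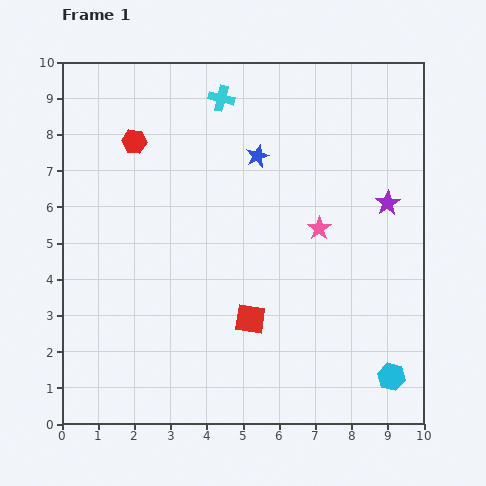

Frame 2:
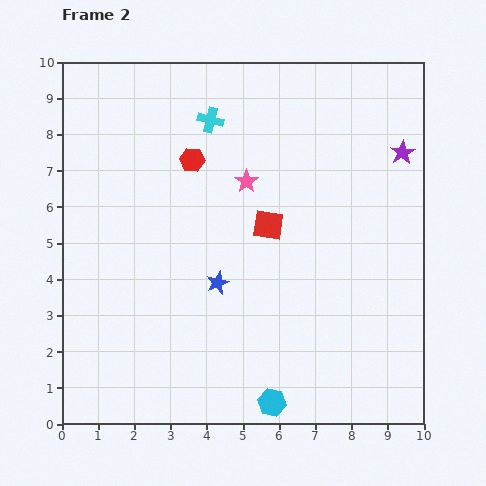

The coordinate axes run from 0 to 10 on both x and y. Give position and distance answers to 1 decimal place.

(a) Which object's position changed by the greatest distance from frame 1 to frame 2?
the blue star

(moved 3.7; next 3.4)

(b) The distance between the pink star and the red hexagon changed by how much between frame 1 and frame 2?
-4.0

Distance in frame 1: 5.6. Distance in frame 2: 1.6.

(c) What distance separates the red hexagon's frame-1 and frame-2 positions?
1.7

The red hexagon moved from (2.0, 7.8) to (3.6, 7.3), a distance of √(1.6² + 0.5²) ≈ 1.7.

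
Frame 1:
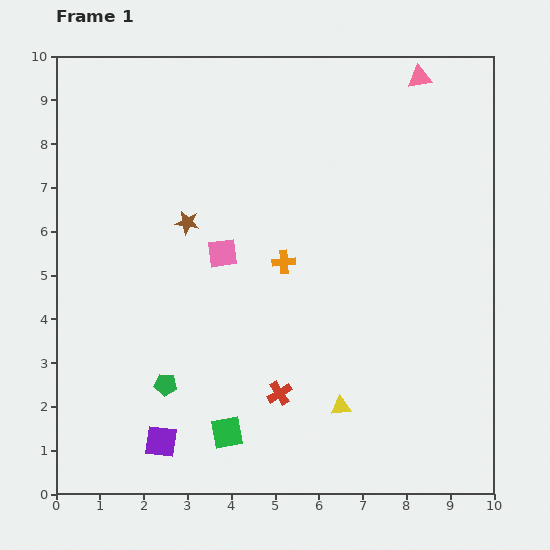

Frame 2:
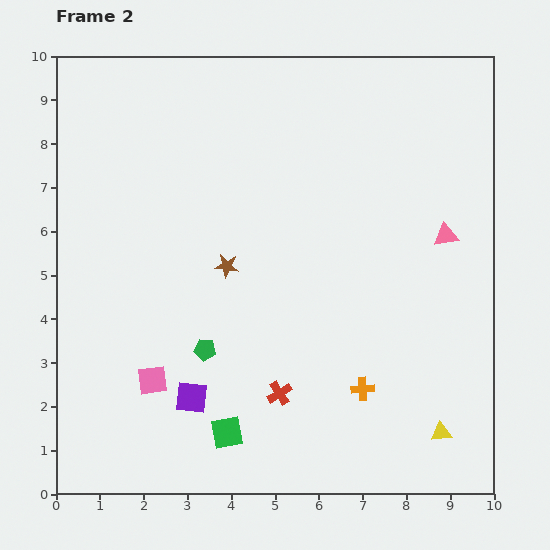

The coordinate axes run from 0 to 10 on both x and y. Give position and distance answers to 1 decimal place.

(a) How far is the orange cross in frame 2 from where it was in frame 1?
3.4

The orange cross moved from (5.2, 5.3) to (7.0, 2.4), a distance of √(1.8² + 2.9²) ≈ 3.4.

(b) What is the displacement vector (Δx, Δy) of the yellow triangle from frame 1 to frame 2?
(2.3, -0.6)

The yellow triangle was at (6.5, 2.0) in frame 1 and (8.8, 1.4) in frame 2.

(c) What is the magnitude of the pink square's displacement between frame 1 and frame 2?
3.3

The pink square moved from (3.8, 5.5) to (2.2, 2.6), a distance of √(1.6² + 2.9²) ≈ 3.3.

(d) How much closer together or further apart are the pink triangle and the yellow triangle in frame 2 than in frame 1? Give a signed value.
-3.2

Distance in frame 1: 7.7. Distance in frame 2: 4.5.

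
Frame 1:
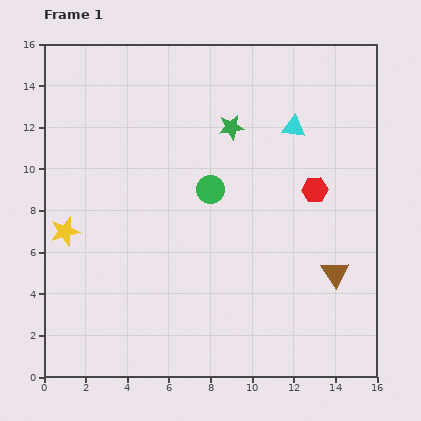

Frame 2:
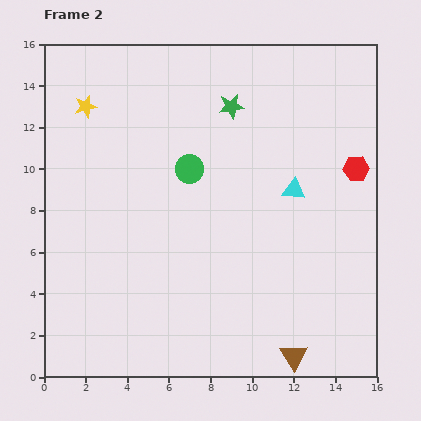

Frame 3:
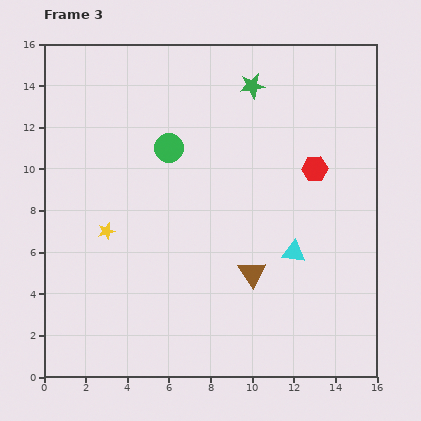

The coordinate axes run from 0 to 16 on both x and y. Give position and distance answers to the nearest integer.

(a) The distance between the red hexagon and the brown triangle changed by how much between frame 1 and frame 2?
+5

Distance in frame 1: 4. Distance in frame 2: 9.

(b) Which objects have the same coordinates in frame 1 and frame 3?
none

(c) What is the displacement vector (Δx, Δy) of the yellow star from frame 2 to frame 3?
(1, -6)

The yellow star was at (2, 13) in frame 2 and (3, 7) in frame 3.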